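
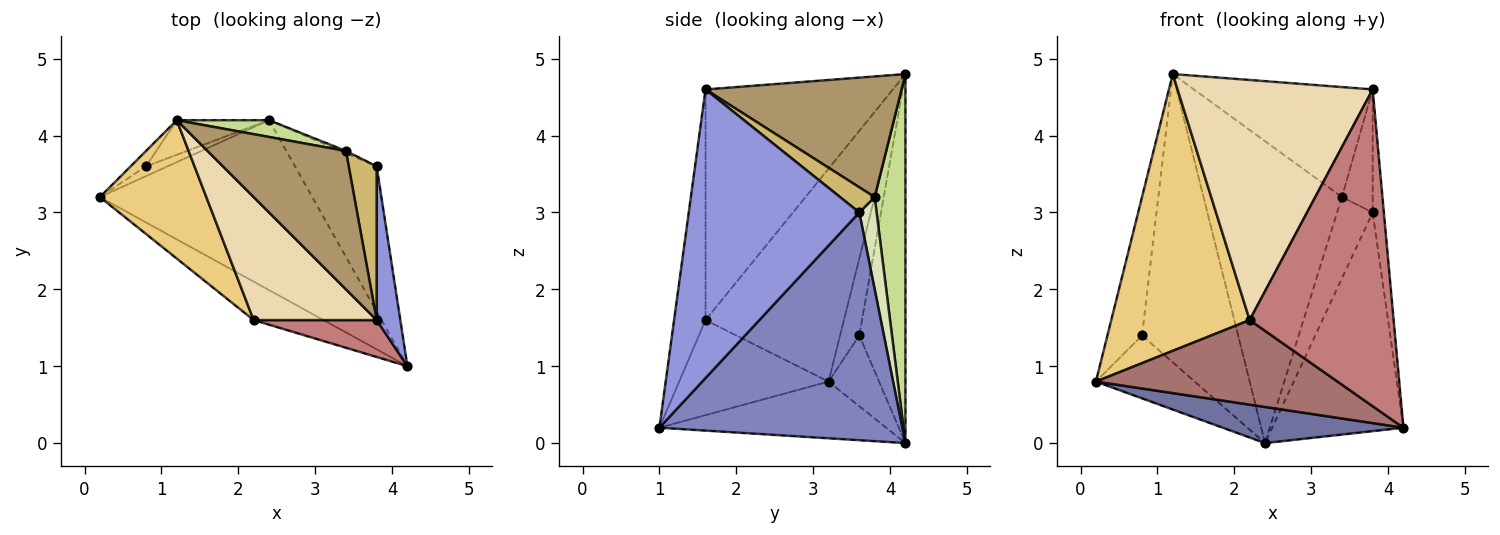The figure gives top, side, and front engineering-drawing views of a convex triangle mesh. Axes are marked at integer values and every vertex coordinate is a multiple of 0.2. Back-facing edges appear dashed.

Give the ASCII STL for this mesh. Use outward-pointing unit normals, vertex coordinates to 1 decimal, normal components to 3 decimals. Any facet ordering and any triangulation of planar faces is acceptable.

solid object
 facet normal -0.253 -0.201 -0.946
  outer loop
   vertex 2.4 4.2 0.0
   vertex 4.2 1.0 0.2
   vertex 0.2 3.2 0.8
  endloop
 endfacet
 facet normal 0.839 0.453 -0.301
  outer loop
   vertex 3.8 3.6 3.0
   vertex 4.2 1.0 0.2
   vertex 2.4 4.2 0.0
  endloop
 endfacet
 facet normal 0.995 0.065 0.082
  outer loop
   vertex 3.8 1.6 4.6
   vertex 4.2 1.0 0.2
   vertex 3.8 3.6 3.0
  endloop
 endfacet
 facet normal -0.451 0.882 -0.137
  outer loop
   vertex 0.8 3.6 1.4
   vertex 2.4 4.2 0.0
   vertex 0.2 3.2 0.8
  endloop
 endfacet
 facet normal -0.483 0.870 -0.097
  outer loop
   vertex 0.8 3.6 1.4
   vertex 0.2 3.2 0.8
   vertex 1.2 4.2 4.8
  endloop
 endfacet
 facet normal -0.430 0.896 -0.108
  outer loop
   vertex 0.8 3.6 1.4
   vertex 1.2 4.2 4.8
   vertex 2.4 4.2 0.0
  endloop
 endfacet
 facet normal 0.217 0.975 0.054
  outer loop
   vertex 3.4 3.8 3.2
   vertex 2.4 4.2 0.0
   vertex 1.2 4.2 4.8
  endloop
 endfacet
 facet normal 0.437 0.899 -0.024
  outer loop
   vertex 3.4 3.8 3.2
   vertex 3.8 3.6 3.0
   vertex 2.4 4.2 0.0
  endloop
 endfacet
 facet normal 0.564 0.514 0.647
  outer loop
   vertex 3.4 3.8 3.2
   vertex 1.2 4.2 4.8
   vertex 3.8 1.6 4.6
  endloop
 endfacet
 facet normal 0.575 0.511 0.639
  outer loop
   vertex 3.4 3.8 3.2
   vertex 3.8 1.6 4.6
   vertex 3.8 3.6 3.0
  endloop
 endfacet
 facet normal -0.667 -0.667 0.333
  outer loop
   vertex 2.2 1.6 1.6
   vertex 1.2 4.2 4.8
   vertex 0.2 3.2 0.8
  endloop
 endfacet
 facet normal -0.650 -0.676 0.347
  outer loop
   vertex 2.2 1.6 1.6
   vertex 3.8 1.6 4.6
   vertex 1.2 4.2 4.8
  endloop
 endfacet
 facet normal -0.490 -0.793 -0.361
  outer loop
   vertex 2.2 1.6 1.6
   vertex 0.2 3.2 0.8
   vertex 4.2 1.0 0.2
  endloop
 endfacet
 facet normal -0.212 -0.971 0.113
  outer loop
   vertex 2.2 1.6 1.6
   vertex 4.2 1.0 0.2
   vertex 3.8 1.6 4.6
  endloop
 endfacet
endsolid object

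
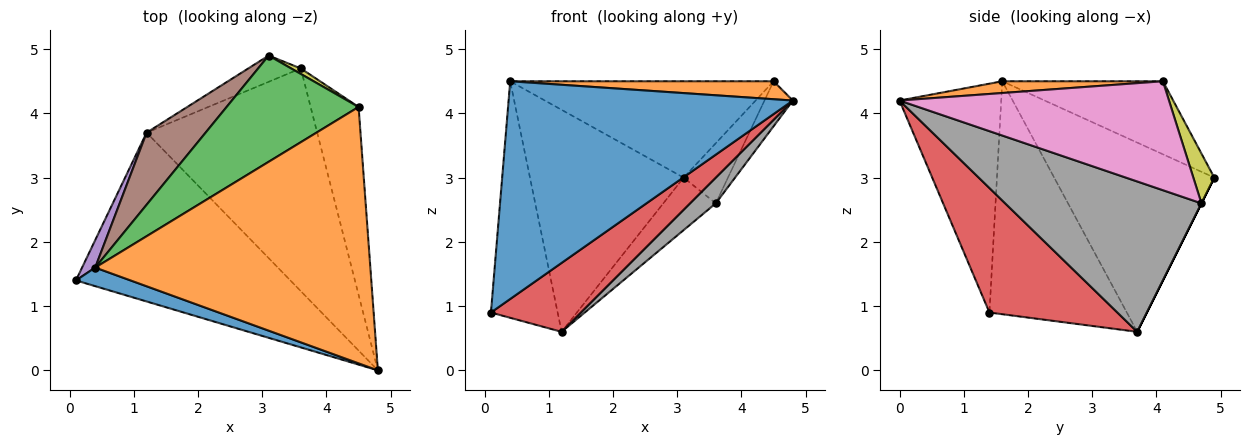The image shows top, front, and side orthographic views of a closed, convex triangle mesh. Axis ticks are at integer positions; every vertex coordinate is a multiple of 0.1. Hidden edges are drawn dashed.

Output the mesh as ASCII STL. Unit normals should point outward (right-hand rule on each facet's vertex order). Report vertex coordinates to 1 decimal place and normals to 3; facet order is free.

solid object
 facet normal -0.336 -0.939 0.080
  outer loop
   vertex 0.4 1.6 4.5
   vertex 0.1 1.4 0.9
   vertex 4.8 0.0 4.2
  endloop
 endfacet
 facet normal 0.043 -0.070 0.997
  outer loop
   vertex 4.5 4.1 4.5
   vertex 0.4 1.6 4.5
   vertex 4.8 0.0 4.2
  endloop
 endfacet
 facet normal -0.379 0.622 0.685
  outer loop
   vertex 4.5 4.1 4.5
   vertex 3.1 4.9 3.0
   vertex 0.4 1.6 4.5
  endloop
 endfacet
 facet normal 0.473 -0.333 -0.816
  outer loop
   vertex 1.2 3.7 0.6
   vertex 4.8 0.0 4.2
   vertex 0.1 1.4 0.9
  endloop
 endfacet
 facet normal -0.898 0.436 0.051
  outer loop
   vertex 1.2 3.7 0.6
   vertex 0.1 1.4 0.9
   vertex 0.4 1.6 4.5
  endloop
 endfacet
 facet normal -0.704 0.676 0.219
  outer loop
   vertex 1.2 3.7 0.6
   vertex 0.4 1.6 4.5
   vertex 3.1 4.9 3.0
  endloop
 endfacet
 facet normal 0.911 0.096 -0.401
  outer loop
   vertex 3.6 4.7 2.6
   vertex 4.5 4.1 4.5
   vertex 4.8 0.0 4.2
  endloop
 endfacet
 facet normal 0.659 -0.086 -0.747
  outer loop
   vertex 3.6 4.7 2.6
   vertex 4.8 0.0 4.2
   vertex 1.2 3.7 0.6
  endloop
 endfacet
 facet normal 0.426 0.901 0.083
  outer loop
   vertex 3.6 4.7 2.6
   vertex 3.1 4.9 3.0
   vertex 4.5 4.1 4.5
  endloop
 endfacet
 facet normal 0.000 0.894 -0.447
  outer loop
   vertex 3.6 4.7 2.6
   vertex 1.2 3.7 0.6
   vertex 3.1 4.9 3.0
  endloop
 endfacet
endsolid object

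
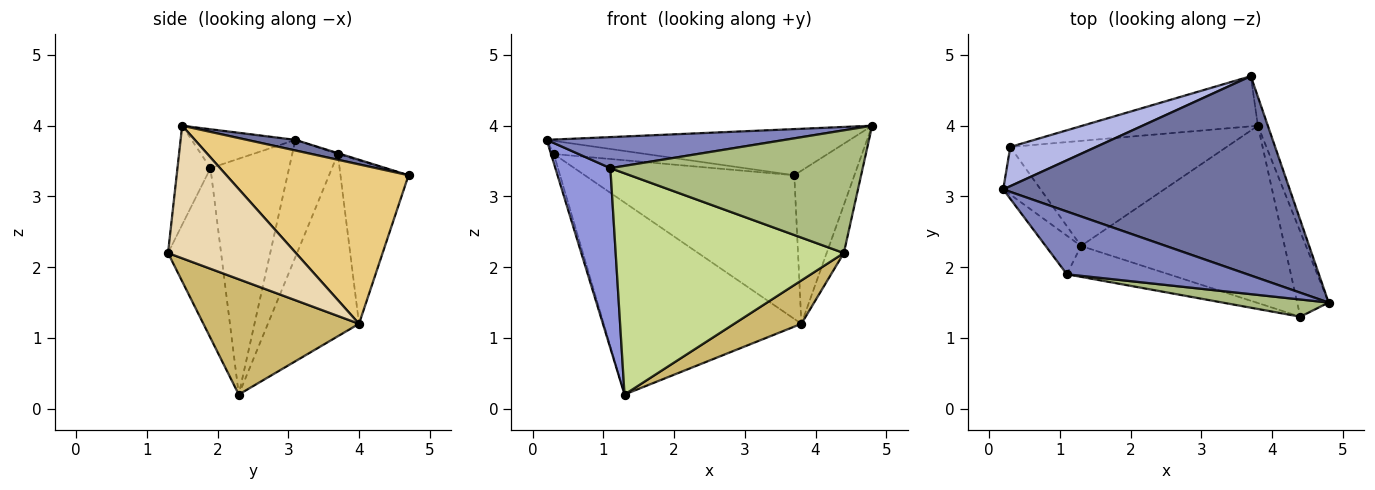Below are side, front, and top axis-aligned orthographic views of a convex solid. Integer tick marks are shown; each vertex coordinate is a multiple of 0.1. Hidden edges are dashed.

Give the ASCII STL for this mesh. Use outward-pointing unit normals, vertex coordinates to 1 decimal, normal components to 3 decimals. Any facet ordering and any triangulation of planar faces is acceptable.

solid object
 facet normal 0.036 0.225 0.974
  outer loop
   vertex 3.7 4.7 3.3
   vertex 0.2 3.1 3.8
   vertex 4.8 1.5 4.0
  endloop
 endfacet
 facet normal -0.190 -0.436 0.880
  outer loop
   vertex 1.1 1.9 3.4
   vertex 4.8 1.5 4.0
   vertex 0.2 3.1 3.8
  endloop
 endfacet
 facet normal -0.813 -0.569 -0.122
  outer loop
   vertex 1.1 1.9 3.4
   vertex 0.2 3.1 3.8
   vertex 1.3 2.3 0.2
  endloop
 endfacet
 facet normal -0.010 0.318 0.948
  outer loop
   vertex 0.3 3.7 3.6
   vertex 0.2 3.1 3.8
   vertex 3.7 4.7 3.3
  endloop
 endfacet
 facet normal -0.951 0.057 -0.303
  outer loop
   vertex 0.3 3.7 3.6
   vertex 1.3 2.3 0.2
   vertex 0.2 3.1 3.8
  endloop
 endfacet
 facet normal -0.128 -0.982 0.138
  outer loop
   vertex 4.4 1.3 2.2
   vertex 4.8 1.5 4.0
   vertex 1.1 1.9 3.4
  endloop
 endfacet
 facet normal -0.224 -0.965 -0.135
  outer loop
   vertex 4.4 1.3 2.2
   vertex 1.1 1.9 3.4
   vertex 1.3 2.3 0.2
  endloop
 endfacet
 facet normal -0.293 0.903 -0.315
  outer loop
   vertex 3.8 4.0 1.2
   vertex 0.3 3.7 3.6
   vertex 3.7 4.7 3.3
  endloop
 endfacet
 facet normal -0.375 0.813 -0.445
  outer loop
   vertex 3.8 4.0 1.2
   vertex 1.3 2.3 0.2
   vertex 0.3 3.7 3.6
  endloop
 endfacet
 facet normal 0.482 -0.208 -0.851
  outer loop
   vertex 3.8 4.0 1.2
   vertex 4.4 1.3 2.2
   vertex 1.3 2.3 0.2
  endloop
 endfacet
 facet normal 0.948 0.313 -0.059
  outer loop
   vertex 3.8 4.0 1.2
   vertex 3.7 4.7 3.3
   vertex 4.8 1.5 4.0
  endloop
 endfacet
 facet normal 0.965 0.130 -0.229
  outer loop
   vertex 3.8 4.0 1.2
   vertex 4.8 1.5 4.0
   vertex 4.4 1.3 2.2
  endloop
 endfacet
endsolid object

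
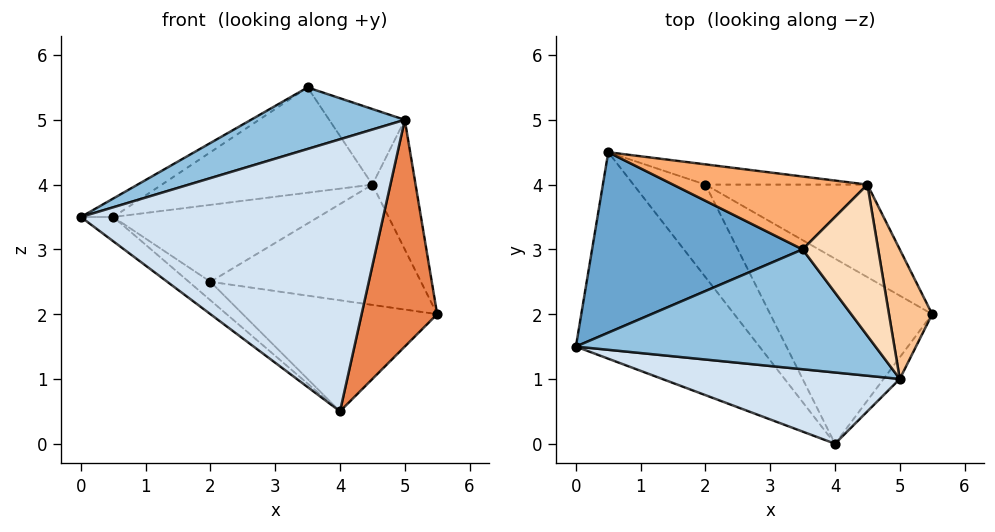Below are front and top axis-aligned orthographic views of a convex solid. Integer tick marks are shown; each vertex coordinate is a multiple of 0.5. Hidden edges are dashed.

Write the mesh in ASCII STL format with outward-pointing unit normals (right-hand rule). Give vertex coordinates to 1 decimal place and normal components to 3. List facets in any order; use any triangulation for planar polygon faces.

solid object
 facet normal -0.522 0.087 0.848
  outer loop
   vertex 3.5 3.0 5.5
   vertex 0.5 4.5 3.5
   vertex 0.0 1.5 3.5
  endloop
 endfacet
 facet normal -0.298 -0.436 0.849
  outer loop
   vertex 5.0 1.0 5.0
   vertex 3.5 3.0 5.5
   vertex 0.0 1.5 3.5
  endloop
 endfacet
 facet normal -0.574 0.096 -0.813
  outer loop
   vertex 4.0 0.0 0.5
   vertex 0.0 1.5 3.5
   vertex 0.5 4.5 3.5
  endloop
 endfacet
 facet normal -0.170 -0.953 0.250
  outer loop
   vertex 4.0 0.0 0.5
   vertex 5.0 1.0 5.0
   vertex 0.0 1.5 3.5
  endloop
 endfacet
 facet normal 0.818 -0.573 -0.055
  outer loop
   vertex 4.0 0.0 0.5
   vertex 5.5 2.0 2.0
   vertex 5.0 1.0 5.0
  endloop
 endfacet
 facet normal 0.032 0.822 0.569
  outer loop
   vertex 4.5 4.0 4.0
   vertex 0.5 4.5 3.5
   vertex 3.5 3.0 5.5
  endloop
 endfacet
 facet normal 0.943 0.236 0.236
  outer loop
   vertex 4.5 4.0 4.0
   vertex 5.0 1.0 5.0
   vertex 5.5 2.0 2.0
  endloop
 endfacet
 facet normal 0.667 0.333 0.667
  outer loop
   vertex 4.5 4.0 4.0
   vertex 3.5 3.0 5.5
   vertex 5.0 1.0 5.0
  endloop
 endfacet
 facet normal 0.169 0.507 -0.845
  outer loop
   vertex 2.0 4.0 2.5
   vertex 5.5 2.0 2.0
   vertex 4.0 0.0 0.5
  endloop
 endfacet
 facet normal -0.507 0.169 -0.845
  outer loop
   vertex 2.0 4.0 2.5
   vertex 4.0 0.0 0.5
   vertex 0.5 4.5 3.5
  endloop
 endfacet
 facet normal 0.344 0.744 -0.573
  outer loop
   vertex 2.0 4.0 2.5
   vertex 4.5 4.0 4.0
   vertex 5.5 2.0 2.0
  endloop
 endfacet
 facet normal 0.151 0.956 -0.252
  outer loop
   vertex 2.0 4.0 2.5
   vertex 0.5 4.5 3.5
   vertex 4.5 4.0 4.0
  endloop
 endfacet
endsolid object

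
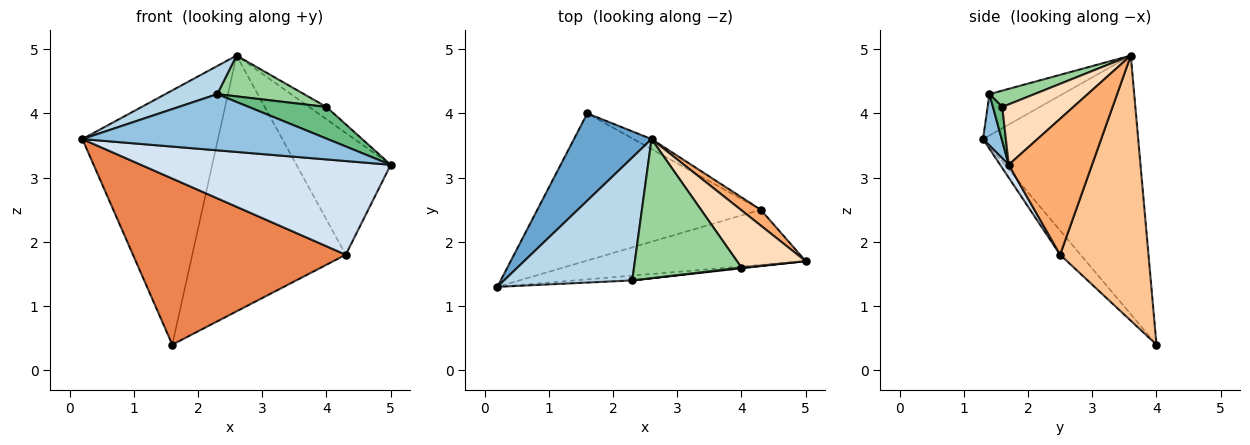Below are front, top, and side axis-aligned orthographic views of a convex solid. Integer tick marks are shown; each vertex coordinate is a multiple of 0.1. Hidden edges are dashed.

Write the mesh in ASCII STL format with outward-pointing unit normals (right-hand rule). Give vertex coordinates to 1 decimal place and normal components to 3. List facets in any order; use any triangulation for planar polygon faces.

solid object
 facet normal -0.734 0.642 0.220
  outer loop
   vertex 2.6 3.6 4.9
   vertex 1.6 4.0 0.4
   vertex 0.2 1.3 3.6
  endloop
 endfacet
 facet normal 0.076 -0.993 -0.085
  outer loop
   vertex 2.3 1.4 4.3
   vertex 0.2 1.3 3.6
   vertex 5.0 1.7 3.2
  endloop
 endfacet
 facet normal -0.300 -0.213 0.930
  outer loop
   vertex 2.3 1.4 4.3
   vertex 2.6 3.6 4.9
   vertex 0.2 1.3 3.6
  endloop
 endfacet
 facet normal 0.030 -0.861 -0.507
  outer loop
   vertex 4.3 2.5 1.8
   vertex 5.0 1.7 3.2
   vertex 0.2 1.3 3.6
  endloop
 endfacet
 facet normal -0.072 -0.747 -0.661
  outer loop
   vertex 4.3 2.5 1.8
   vertex 0.2 1.3 3.6
   vertex 1.6 4.0 0.4
  endloop
 endfacet
 facet normal 0.659 0.746 0.097
  outer loop
   vertex 4.3 2.5 1.8
   vertex 2.6 3.6 4.9
   vertex 5.0 1.7 3.2
  endloop
 endfacet
 facet normal 0.499 0.866 -0.034
  outer loop
   vertex 4.3 2.5 1.8
   vertex 1.6 4.0 0.4
   vertex 2.6 3.6 4.9
  endloop
 endfacet
 facet normal 0.652 0.159 0.742
  outer loop
   vertex 4.0 1.6 4.1
   vertex 5.0 1.7 3.2
   vertex 2.6 3.6 4.9
  endloop
 endfacet
 facet normal 0.119 -0.993 0.022
  outer loop
   vertex 4.0 1.6 4.1
   vertex 2.3 1.4 4.3
   vertex 5.0 1.7 3.2
  endloop
 endfacet
 facet normal 0.144 -0.279 0.949
  outer loop
   vertex 4.0 1.6 4.1
   vertex 2.6 3.6 4.9
   vertex 2.3 1.4 4.3
  endloop
 endfacet
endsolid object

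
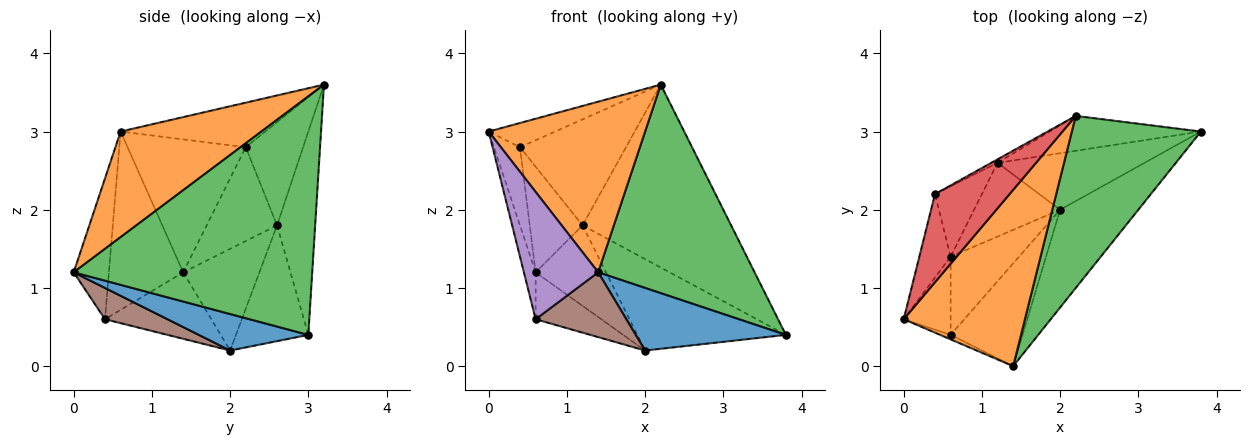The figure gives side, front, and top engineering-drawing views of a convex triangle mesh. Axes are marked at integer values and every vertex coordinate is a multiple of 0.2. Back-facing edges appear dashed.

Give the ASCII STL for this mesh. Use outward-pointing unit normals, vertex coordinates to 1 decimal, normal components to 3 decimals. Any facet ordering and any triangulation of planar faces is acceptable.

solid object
 facet normal 0.366 -0.502 -0.784
  outer loop
   vertex 2.0 2.0 0.2
   vertex 3.8 3.0 0.4
   vertex 1.4 0.0 1.2
  endloop
 endfacet
 facet normal 0.531 -0.589 0.609
  outer loop
   vertex 2.2 3.2 3.6
   vertex 0.0 0.6 3.0
   vertex 1.4 0.0 1.2
  endloop
 endfacet
 facet normal 0.762 -0.500 0.412
  outer loop
   vertex 2.2 3.2 3.6
   vertex 1.4 0.0 1.2
   vertex 3.8 3.0 0.4
  endloop
 endfacet
 facet normal -0.499 0.229 0.836
  outer loop
   vertex 2.2 3.2 3.6
   vertex 0.4 2.2 2.8
   vertex 0.0 0.6 3.0
  endloop
 endfacet
 facet normal -0.428 -0.903 -0.032
  outer loop
   vertex 0.6 0.4 0.6
   vertex 1.4 0.0 1.2
   vertex 0.0 0.6 3.0
  endloop
 endfacet
 facet normal 0.345 -0.501 -0.794
  outer loop
   vertex 0.6 0.4 0.6
   vertex 2.0 2.0 0.2
   vertex 1.4 0.0 1.2
  endloop
 endfacet
 facet normal -0.383 0.786 -0.486
  outer loop
   vertex 1.2 2.6 1.8
   vertex 3.8 3.0 0.4
   vertex 2.0 2.0 0.2
  endloop
 endfacet
 facet normal -0.244 0.952 -0.182
  outer loop
   vertex 1.2 2.6 1.8
   vertex 2.2 3.2 3.6
   vertex 3.8 3.0 0.4
  endloop
 endfacet
 facet normal -0.476 0.879 -0.029
  outer loop
   vertex 1.2 2.6 1.8
   vertex 0.4 2.2 2.8
   vertex 2.2 3.2 3.6
  endloop
 endfacet
 facet normal -0.743 0.557 -0.371
  outer loop
   vertex 0.6 1.4 1.2
   vertex 0.4 2.2 2.8
   vertex 1.2 2.6 1.8
  endloop
 endfacet
 facet normal -0.952 0.210 -0.224
  outer loop
   vertex 0.6 1.4 1.2
   vertex 0.0 0.6 3.0
   vertex 0.4 2.2 2.8
  endloop
 endfacet
 facet normal -0.956 0.151 -0.252
  outer loop
   vertex 0.6 1.4 1.2
   vertex 0.6 0.4 0.6
   vertex 0.0 0.6 3.0
  endloop
 endfacet
 facet normal -0.640 0.395 -0.659
  outer loop
   vertex 0.6 1.4 1.2
   vertex 2.0 2.0 0.2
   vertex 0.6 0.4 0.6
  endloop
 endfacet
 facet normal -0.624 0.576 -0.528
  outer loop
   vertex 0.6 1.4 1.2
   vertex 1.2 2.6 1.8
   vertex 2.0 2.0 0.2
  endloop
 endfacet
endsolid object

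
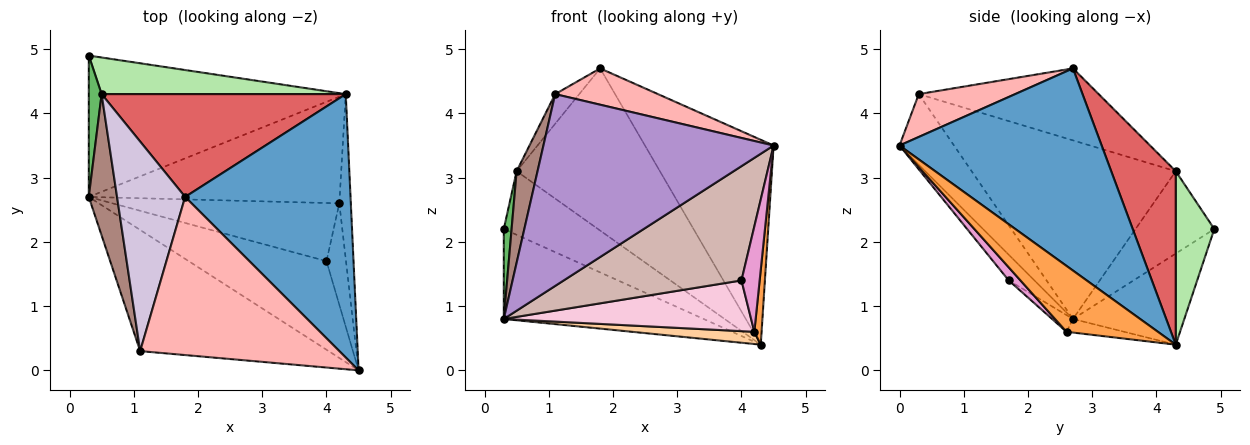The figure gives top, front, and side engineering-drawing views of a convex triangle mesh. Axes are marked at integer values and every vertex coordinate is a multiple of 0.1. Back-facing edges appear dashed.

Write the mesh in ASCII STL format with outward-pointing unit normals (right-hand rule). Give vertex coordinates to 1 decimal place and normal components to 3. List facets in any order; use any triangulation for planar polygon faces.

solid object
 facet normal 0.694 0.442 0.568
  outer loop
   vertex 1.8 2.7 4.7
   vertex 4.5 0.0 3.5
   vertex 4.3 4.3 0.4
  endloop
 endfacet
 facet normal -0.287 0.514 -0.808
  outer loop
   vertex 0.3 2.7 0.8
   vertex 0.3 4.9 2.2
   vertex 4.3 4.3 0.4
  endloop
 endfacet
 facet normal 0.982 -0.078 -0.171
  outer loop
   vertex 4.2 2.6 0.6
   vertex 4.3 4.3 0.4
   vertex 4.5 0.0 3.5
  endloop
 endfacet
 facet normal -0.054 -0.114 -0.992
  outer loop
   vertex 4.2 2.6 0.6
   vertex 0.3 2.7 0.8
   vertex 4.3 4.3 0.4
  endloop
 endfacet
 facet normal -0.983 -0.098 0.153
  outer loop
   vertex 0.5 4.3 3.1
   vertex 0.3 4.9 2.2
   vertex 0.3 2.7 0.8
  endloop
 endfacet
 facet normal 0.334 0.817 0.470
  outer loop
   vertex 0.5 4.3 3.1
   vertex 4.3 4.3 0.4
   vertex 0.3 4.9 2.2
  endloop
 endfacet
 facet normal 0.356 0.789 0.500
  outer loop
   vertex 0.5 4.3 3.1
   vertex 1.8 2.7 4.7
   vertex 4.3 4.3 0.4
  endloop
 endfacet
 facet normal 0.205 -0.219 0.954
  outer loop
   vertex 1.1 0.3 4.3
   vertex 4.5 0.0 3.5
   vertex 1.8 2.7 4.7
  endloop
 endfacet
 facet normal -0.196 -0.829 -0.524
  outer loop
   vertex 1.1 0.3 4.3
   vertex 0.3 2.7 0.8
   vertex 4.5 0.0 3.5
  endloop
 endfacet
 facet normal -0.723 0.097 0.684
  outer loop
   vertex 1.1 0.3 4.3
   vertex 1.8 2.7 4.7
   vertex 0.5 4.3 3.1
  endloop
 endfacet
 facet normal -0.983 -0.101 0.156
  outer loop
   vertex 1.1 0.3 4.3
   vertex 0.5 4.3 3.1
   vertex 0.3 2.7 0.8
  endloop
 endfacet
 facet normal -0.114 -0.785 -0.609
  outer loop
   vertex 4.0 1.7 1.4
   vertex 4.5 0.0 3.5
   vertex 0.3 2.7 0.8
  endloop
 endfacet
 facet normal 0.422 -0.653 -0.629
  outer loop
   vertex 4.0 1.7 1.4
   vertex 4.2 2.6 0.6
   vertex 4.5 0.0 3.5
  endloop
 endfacet
 facet normal -0.055 -0.656 -0.752
  outer loop
   vertex 4.0 1.7 1.4
   vertex 0.3 2.7 0.8
   vertex 4.2 2.6 0.6
  endloop
 endfacet
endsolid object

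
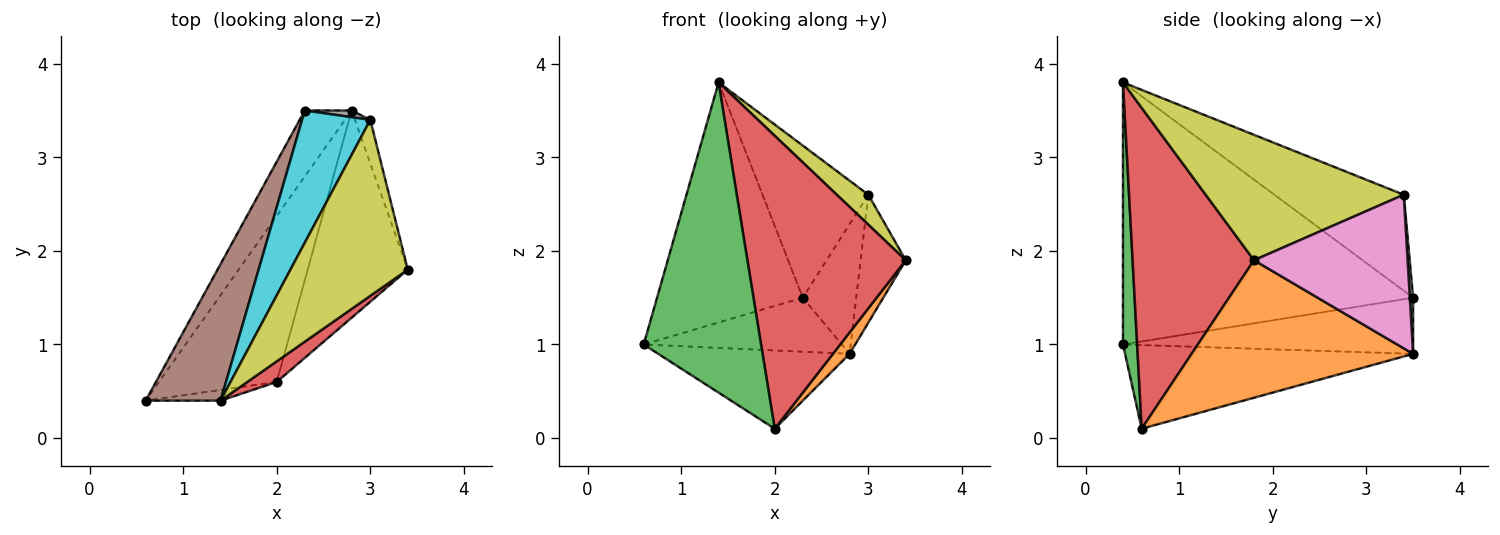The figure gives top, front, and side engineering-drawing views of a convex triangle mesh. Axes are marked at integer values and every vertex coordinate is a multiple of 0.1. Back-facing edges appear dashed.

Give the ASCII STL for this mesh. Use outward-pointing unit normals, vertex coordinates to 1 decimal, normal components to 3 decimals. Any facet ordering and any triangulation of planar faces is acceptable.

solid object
 facet normal -0.540 0.359 -0.761
  outer loop
   vertex 2.0 0.6 0.1
   vertex 0.6 0.4 1.0
   vertex 2.8 3.5 0.9
  endloop
 endfacet
 facet normal 0.807 -0.061 -0.587
  outer loop
   vertex 2.0 0.6 0.1
   vertex 2.8 3.5 0.9
   vertex 3.4 1.8 1.9
  endloop
 endfacet
 facet normal 0.120 -0.992 -0.034
  outer loop
   vertex 2.0 0.6 0.1
   vertex 1.4 0.4 3.8
   vertex 0.6 0.4 1.0
  endloop
 endfacet
 facet normal 0.608 -0.792 0.056
  outer loop
   vertex 2.0 0.6 0.1
   vertex 3.4 1.8 1.9
   vertex 1.4 0.4 3.8
  endloop
 endfacet
 facet normal -0.680 0.465 -0.567
  outer loop
   vertex 2.3 3.5 1.5
   vertex 2.8 3.5 0.9
   vertex 0.6 0.4 1.0
  endloop
 endfacet
 facet normal -0.866 0.435 0.247
  outer loop
   vertex 2.3 3.5 1.5
   vertex 0.6 0.4 1.0
   vertex 1.4 0.4 3.8
  endloop
 endfacet
 facet normal 0.955 0.281 -0.096
  outer loop
   vertex 3.0 3.4 2.6
   vertex 3.4 1.8 1.9
   vertex 2.8 3.5 0.9
  endloop
 endfacet
 facet normal 0.062 0.997 0.051
  outer loop
   vertex 3.0 3.4 2.6
   vertex 2.8 3.5 0.9
   vertex 2.3 3.5 1.5
  endloop
 endfacet
 facet normal 0.725 -0.115 0.679
  outer loop
   vertex 3.0 3.4 2.6
   vertex 1.4 0.4 3.8
   vertex 3.4 1.8 1.9
  endloop
 endfacet
 facet normal -0.678 0.555 0.482
  outer loop
   vertex 3.0 3.4 2.6
   vertex 2.3 3.5 1.5
   vertex 1.4 0.4 3.8
  endloop
 endfacet
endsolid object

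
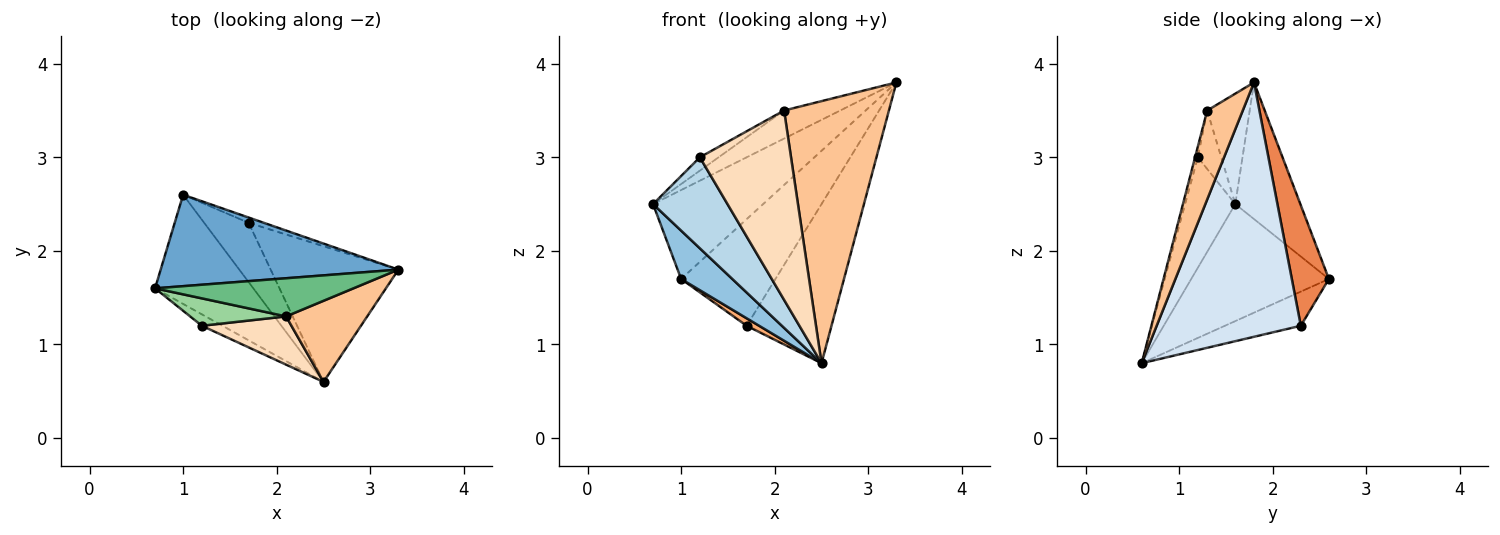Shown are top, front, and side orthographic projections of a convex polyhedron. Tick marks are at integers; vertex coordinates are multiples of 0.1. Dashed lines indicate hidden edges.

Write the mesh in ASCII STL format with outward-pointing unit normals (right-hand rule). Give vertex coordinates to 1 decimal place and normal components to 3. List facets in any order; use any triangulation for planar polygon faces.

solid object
 facet normal -0.381 0.645 0.663
  outer loop
   vertex 1.0 2.6 1.7
   vertex 0.7 1.6 2.5
   vertex 3.3 1.8 3.8
  endloop
 endfacet
 facet normal -0.736 -0.274 -0.619
  outer loop
   vertex 1.0 2.6 1.7
   vertex 2.5 0.6 0.8
   vertex 0.7 1.6 2.5
  endloop
 endfacet
 facet normal -0.556 -0.825 -0.104
  outer loop
   vertex 1.2 1.2 3.0
   vertex 0.7 1.6 2.5
   vertex 2.5 0.6 0.8
  endloop
 endfacet
 facet normal 0.791 0.466 -0.397
  outer loop
   vertex 1.7 2.3 1.2
   vertex 3.3 1.8 3.8
   vertex 2.5 0.6 0.8
  endloop
 endfacet
 facet normal 0.365 0.930 -0.046
  outer loop
   vertex 1.7 2.3 1.2
   vertex 1.0 2.6 1.7
   vertex 3.3 1.8 3.8
  endloop
 endfacet
 facet normal -0.606 -0.100 -0.789
  outer loop
   vertex 1.7 2.3 1.2
   vertex 2.5 0.6 0.8
   vertex 1.0 2.6 1.7
  endloop
 endfacet
 facet normal 0.308 -0.909 0.281
  outer loop
   vertex 2.1 1.3 3.5
   vertex 2.5 0.6 0.8
   vertex 3.3 1.8 3.8
  endloop
 endfacet
 facet normal -0.029 -0.969 0.247
  outer loop
   vertex 2.1 1.3 3.5
   vertex 1.2 1.2 3.0
   vertex 2.5 0.6 0.8
  endloop
 endfacet
 facet normal -0.409 0.541 0.735
  outer loop
   vertex 2.1 1.3 3.5
   vertex 3.3 1.8 3.8
   vertex 0.7 1.6 2.5
  endloop
 endfacet
 facet normal -0.481 0.384 0.788
  outer loop
   vertex 2.1 1.3 3.5
   vertex 0.7 1.6 2.5
   vertex 1.2 1.2 3.0
  endloop
 endfacet
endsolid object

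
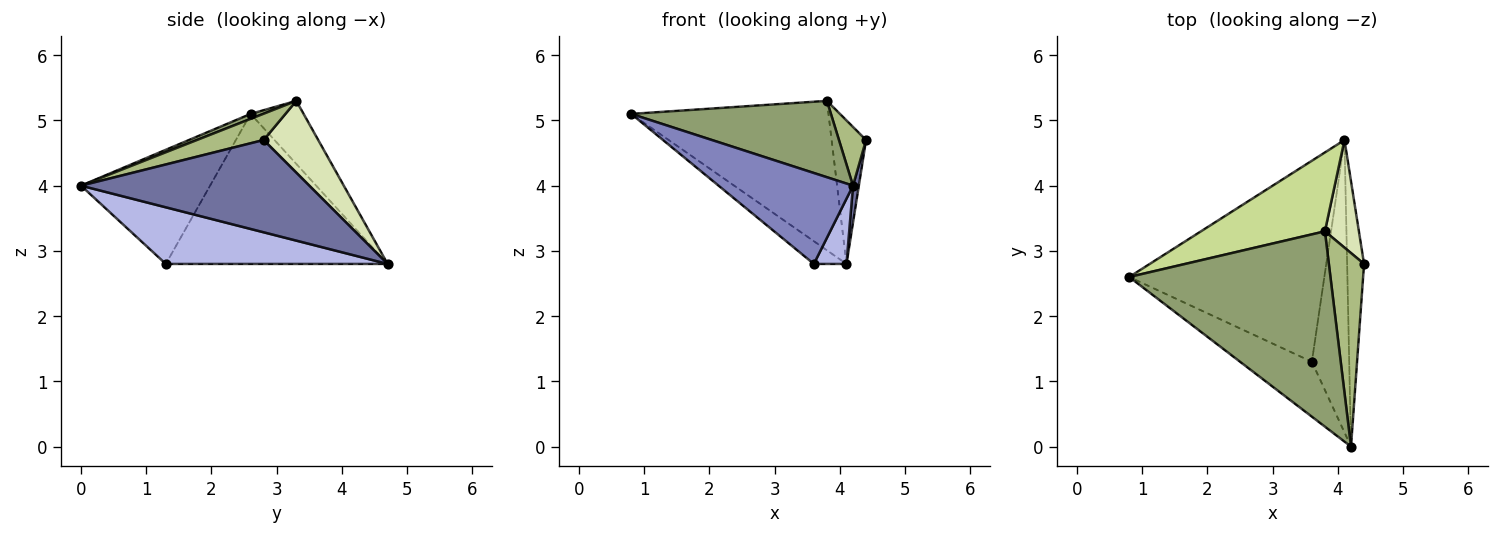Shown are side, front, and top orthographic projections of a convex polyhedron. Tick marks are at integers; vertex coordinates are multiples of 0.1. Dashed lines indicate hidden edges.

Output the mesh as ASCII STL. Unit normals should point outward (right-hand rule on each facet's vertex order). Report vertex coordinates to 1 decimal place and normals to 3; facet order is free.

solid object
 facet normal 0.983 -0.025 -0.180
  outer loop
   vertex 4.1 4.7 2.8
   vertex 4.4 2.8 4.7
   vertex 4.2 0.0 4.0
  endloop
 endfacet
 facet normal -0.635 -0.661 -0.399
  outer loop
   vertex 3.6 1.3 2.8
   vertex 4.2 0.0 4.0
   vertex 0.8 2.6 5.1
  endloop
 endfacet
 facet normal -0.607 0.089 -0.790
  outer loop
   vertex 3.6 1.3 2.8
   vertex 0.8 2.6 5.1
   vertex 4.1 4.7 2.8
  endloop
 endfacet
 facet normal 0.829 -0.122 -0.546
  outer loop
   vertex 3.6 1.3 2.8
   vertex 4.1 4.7 2.8
   vertex 4.2 0.0 4.0
  endloop
 endfacet
 facet normal 0.023 -0.364 0.931
  outer loop
   vertex 3.8 3.3 5.3
   vertex 0.8 2.6 5.1
   vertex 4.2 0.0 4.0
  endloop
 endfacet
 facet normal 0.582 -0.236 0.778
  outer loop
   vertex 3.8 3.3 5.3
   vertex 4.2 0.0 4.0
   vertex 4.4 2.8 4.7
  endloop
 endfacet
 facet normal -0.231 0.860 0.454
  outer loop
   vertex 3.8 3.3 5.3
   vertex 4.1 4.7 2.8
   vertex 0.8 2.6 5.1
  endloop
 endfacet
 facet normal 0.785 0.496 0.372
  outer loop
   vertex 3.8 3.3 5.3
   vertex 4.4 2.8 4.7
   vertex 4.1 4.7 2.8
  endloop
 endfacet
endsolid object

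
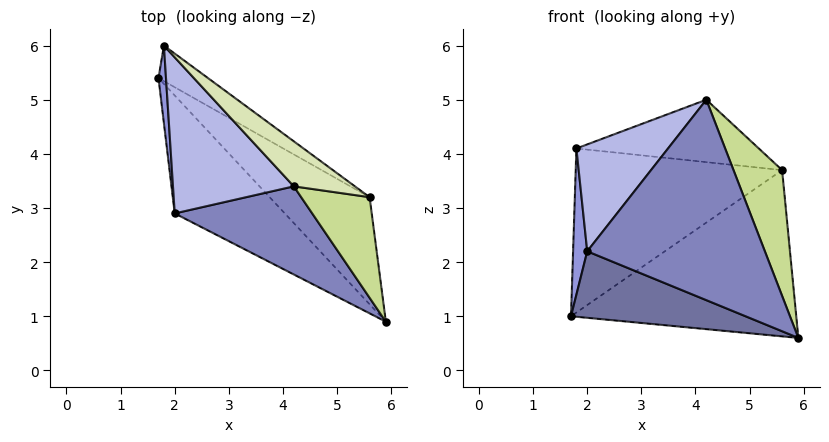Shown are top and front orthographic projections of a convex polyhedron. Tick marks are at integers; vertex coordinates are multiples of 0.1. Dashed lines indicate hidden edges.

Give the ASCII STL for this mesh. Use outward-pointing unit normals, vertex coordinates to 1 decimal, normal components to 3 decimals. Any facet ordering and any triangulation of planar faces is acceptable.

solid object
 facet normal -0.520 -0.419 -0.744
  outer loop
   vertex 2.0 2.9 2.2
   vertex 1.7 5.4 1.0
   vertex 5.9 0.9 0.6
  endloop
 endfacet
 facet normal -0.291 -0.876 0.385
  outer loop
   vertex 2.0 2.9 2.2
   vertex 5.9 0.9 0.6
   vertex 4.2 3.4 5.0
  endloop
 endfacet
 facet normal -0.994 -0.095 0.050
  outer loop
   vertex 2.0 2.9 2.2
   vertex 1.8 6.0 4.1
   vertex 1.7 5.4 1.0
  endloop
 endfacet
 facet normal -0.678 -0.416 0.607
  outer loop
   vertex 2.0 2.9 2.2
   vertex 4.2 3.4 5.0
   vertex 1.8 6.0 4.1
  endloop
 endfacet
 facet normal 0.647 0.641 -0.413
  outer loop
   vertex 5.6 3.2 3.7
   vertex 5.9 0.9 0.6
   vertex 1.7 5.4 1.0
  endloop
 endfacet
 facet normal 0.572 0.801 -0.174
  outer loop
   vertex 5.6 3.2 3.7
   vertex 1.7 5.4 1.0
   vertex 1.8 6.0 4.1
  endloop
 endfacet
 facet normal 0.424 -0.707 0.566
  outer loop
   vertex 5.6 3.2 3.7
   vertex 4.2 3.4 5.0
   vertex 5.9 0.9 0.6
  endloop
 endfacet
 facet normal 0.550 0.677 0.489
  outer loop
   vertex 5.6 3.2 3.7
   vertex 1.8 6.0 4.1
   vertex 4.2 3.4 5.0
  endloop
 endfacet
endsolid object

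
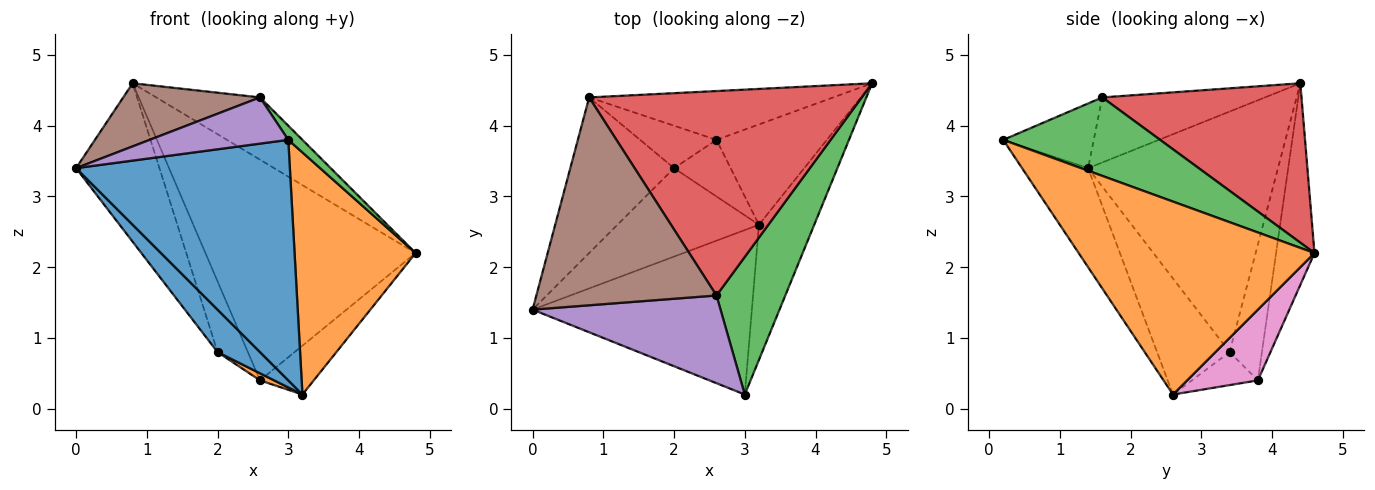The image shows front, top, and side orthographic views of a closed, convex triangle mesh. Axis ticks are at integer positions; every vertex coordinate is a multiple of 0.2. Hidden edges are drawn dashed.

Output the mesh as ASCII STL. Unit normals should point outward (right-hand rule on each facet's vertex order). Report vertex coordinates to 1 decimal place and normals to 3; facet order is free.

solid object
 facet normal -0.247 -0.800 -0.547
  outer loop
   vertex 3.2 2.6 0.2
   vertex 3.0 0.2 3.8
   vertex 0.0 1.4 3.4
  endloop
 endfacet
 facet normal 0.862 -0.443 -0.247
  outer loop
   vertex 3.2 2.6 0.2
   vertex 4.8 4.6 2.2
   vertex 3.0 0.2 3.8
  endloop
 endfacet
 facet normal 0.750 -0.068 0.658
  outer loop
   vertex 2.6 1.6 4.4
   vertex 3.0 0.2 3.8
   vertex 4.8 4.6 2.2
  endloop
 endfacet
 facet normal 0.488 0.254 0.835
  outer loop
   vertex 2.6 1.6 4.4
   vertex 4.8 4.6 2.2
   vertex 0.8 4.4 4.6
  endloop
 endfacet
 facet normal -0.291 -0.446 0.846
  outer loop
   vertex 2.6 1.6 4.4
   vertex 0.0 1.4 3.4
   vertex 3.0 0.2 3.8
  endloop
 endfacet
 facet normal -0.327 -0.275 0.904
  outer loop
   vertex 2.6 1.6 4.4
   vertex 0.8 4.4 4.6
   vertex 0.0 1.4 3.4
  endloop
 endfacet
 facet normal 0.499 0.379 -0.779
  outer loop
   vertex 2.6 3.8 0.4
   vertex 4.8 4.6 2.2
   vertex 3.2 2.6 0.2
  endloop
 endfacet
 facet normal -0.176 0.961 -0.213
  outer loop
   vertex 2.6 3.8 0.4
   vertex 0.8 4.4 4.6
   vertex 4.8 4.6 2.2
  endloop
 endfacet
 facet normal -0.852 0.374 -0.367
  outer loop
   vertex 2.0 3.4 0.8
   vertex 0.0 1.4 3.4
   vertex 0.8 4.4 4.6
  endloop
 endfacet
 facet normal -0.675 0.633 -0.380
  outer loop
   vertex 2.0 3.4 0.8
   vertex 0.8 4.4 4.6
   vertex 2.6 3.8 0.4
  endloop
 endfacet
 facet normal -0.594 -0.348 -0.725
  outer loop
   vertex 2.0 3.4 0.8
   vertex 3.2 2.6 0.2
   vertex 0.0 1.4 3.4
  endloop
 endfacet
 facet normal -0.501 -0.107 -0.859
  outer loop
   vertex 2.0 3.4 0.8
   vertex 2.6 3.8 0.4
   vertex 3.2 2.6 0.2
  endloop
 endfacet
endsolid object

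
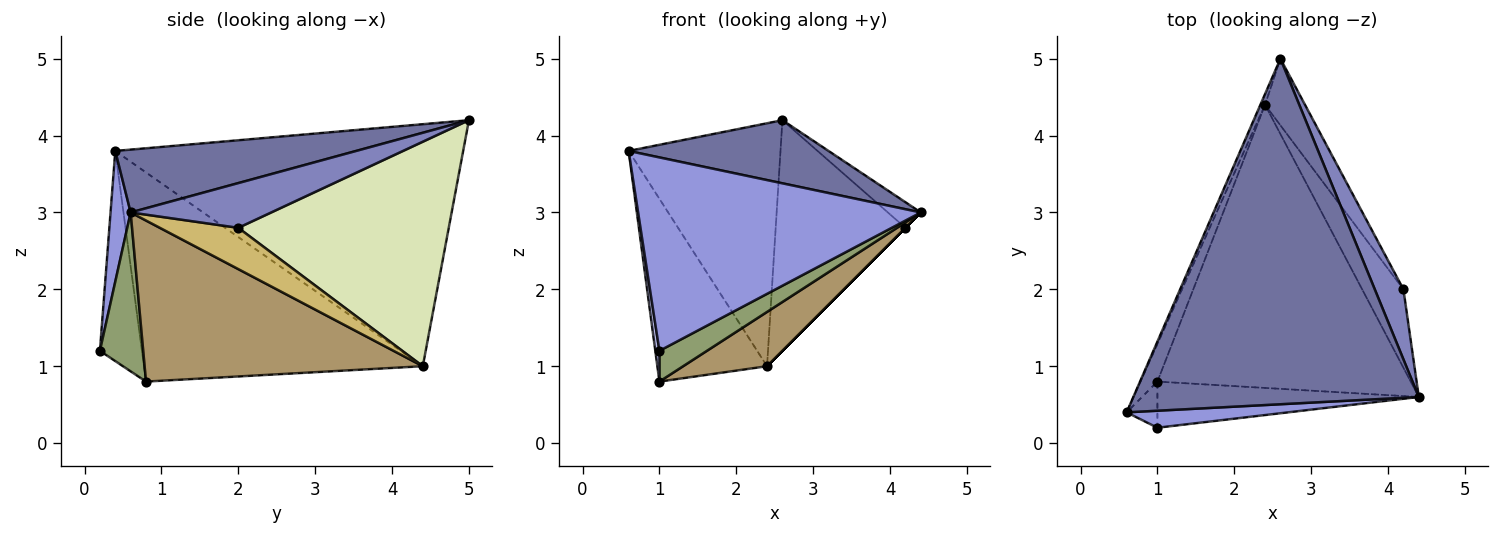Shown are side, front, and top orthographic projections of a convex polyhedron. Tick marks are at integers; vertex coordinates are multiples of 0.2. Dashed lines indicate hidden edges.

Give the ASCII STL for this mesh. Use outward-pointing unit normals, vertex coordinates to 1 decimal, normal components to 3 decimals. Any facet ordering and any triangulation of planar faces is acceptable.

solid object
 facet normal 0.212 -0.176 0.961
  outer loop
   vertex 2.6 5.0 4.2
   vertex 0.6 0.4 3.8
   vertex 4.4 0.6 3.0
  endloop
 endfacet
 facet normal 0.826 0.194 0.529
  outer loop
   vertex 4.2 2.0 2.8
   vertex 2.6 5.0 4.2
   vertex 4.4 0.6 3.0
  endloop
 endfacet
 facet normal 0.071 -0.994 0.087
  outer loop
   vertex 1.0 0.2 1.2
   vertex 4.4 0.6 3.0
   vertex 0.6 0.4 3.8
  endloop
 endfacet
 facet normal -0.985 -0.096 -0.144
  outer loop
   vertex 1.0 0.2 1.2
   vertex 0.6 0.4 3.8
   vertex 1.0 0.8 0.8
  endloop
 endfacet
 facet normal 0.451 -0.495 -0.742
  outer loop
   vertex 1.0 0.2 1.2
   vertex 1.0 0.8 0.8
   vertex 4.4 0.6 3.0
  endloop
 endfacet
 facet normal -0.916 0.400 -0.018
  outer loop
   vertex 2.4 4.4 1.0
   vertex 0.6 0.4 3.8
   vertex 2.6 5.0 4.2
  endloop
 endfacet
 facet normal -0.928 0.365 -0.075
  outer loop
   vertex 2.4 4.4 1.0
   vertex 1.0 0.8 0.8
   vertex 0.6 0.4 3.8
  endloop
 endfacet
 facet normal 0.842 0.519 -0.150
  outer loop
   vertex 2.4 4.4 1.0
   vertex 2.6 5.0 4.2
   vertex 4.2 2.0 2.8
  endloop
 endfacet
 facet normal 0.530 -0.160 -0.833
  outer loop
   vertex 2.4 4.4 1.0
   vertex 4.4 0.6 3.0
   vertex 1.0 0.8 0.8
  endloop
 endfacet
 facet normal 0.707 0.000 -0.707
  outer loop
   vertex 2.4 4.4 1.0
   vertex 4.2 2.0 2.8
   vertex 4.4 0.6 3.0
  endloop
 endfacet
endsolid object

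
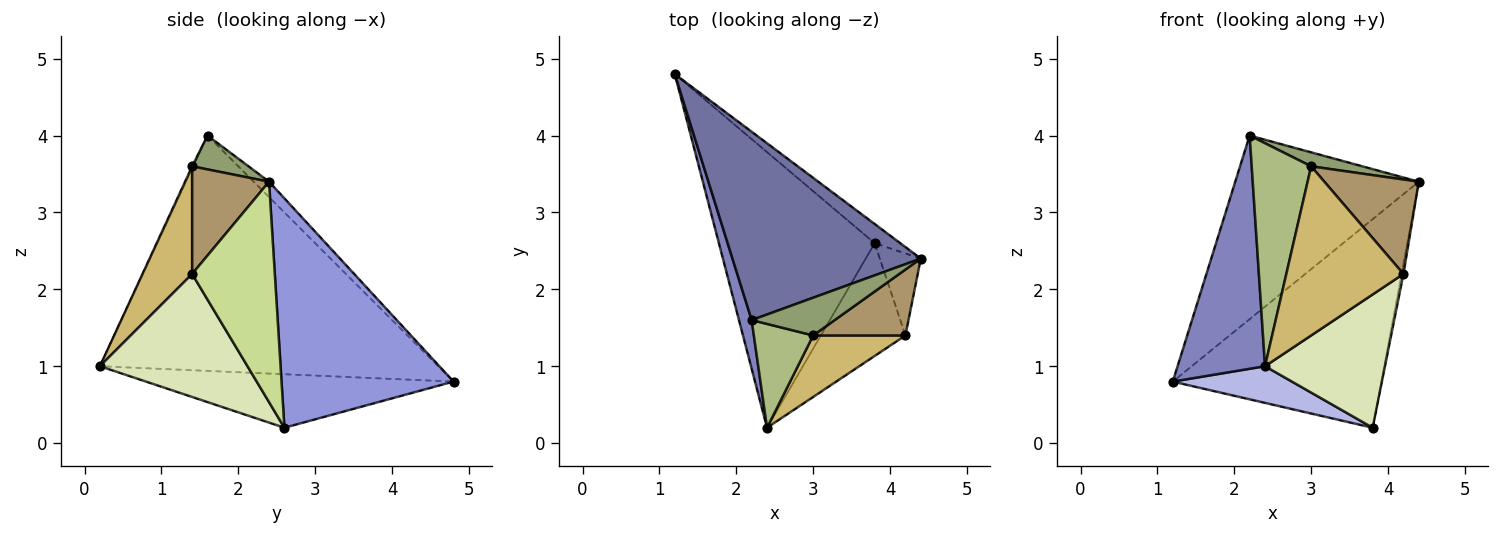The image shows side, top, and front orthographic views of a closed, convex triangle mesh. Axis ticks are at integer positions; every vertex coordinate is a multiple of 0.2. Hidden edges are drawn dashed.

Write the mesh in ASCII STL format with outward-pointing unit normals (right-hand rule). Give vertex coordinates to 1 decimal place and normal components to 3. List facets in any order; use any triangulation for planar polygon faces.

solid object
 facet normal -0.058 0.697 0.715
  outer loop
   vertex 2.2 1.6 4.0
   vertex 4.4 2.4 3.4
   vertex 1.2 4.8 0.8
  endloop
 endfacet
 facet normal -0.967 -0.250 0.052
  outer loop
   vertex 2.2 1.6 4.0
   vertex 1.2 4.8 0.8
   vertex 2.4 0.2 1.0
  endloop
 endfacet
 facet normal 0.635 0.769 -0.071
  outer loop
   vertex 3.8 2.6 0.2
   vertex 1.2 4.8 0.8
   vertex 4.4 2.4 3.4
  endloop
 endfacet
 facet normal -0.322 -0.125 -0.938
  outer loop
   vertex 3.8 2.6 0.2
   vertex 2.4 0.2 1.0
   vertex 1.2 4.8 0.8
  endloop
 endfacet
 facet normal 0.357 -0.324 0.876
  outer loop
   vertex 3.0 1.4 3.6
   vertex 4.4 2.4 3.4
   vertex 2.2 1.6 4.0
  endloop
 endfacet
 facet normal -0.016 -0.906 0.422
  outer loop
   vertex 3.0 1.4 3.6
   vertex 2.2 1.6 4.0
   vertex 2.4 0.2 1.0
  endloop
 endfacet
 facet normal 0.983 0.023 -0.183
  outer loop
   vertex 4.2 1.4 2.2
   vertex 3.8 2.6 0.2
   vertex 4.4 2.4 3.4
  endloop
 endfacet
 facet normal 0.685 -0.556 -0.471
  outer loop
   vertex 4.2 1.4 2.2
   vertex 2.4 0.2 1.0
   vertex 3.8 2.6 0.2
  endloop
 endfacet
 facet normal 0.555 -0.682 0.476
  outer loop
   vertex 4.2 1.4 2.2
   vertex 4.4 2.4 3.4
   vertex 3.0 1.4 3.6
  endloop
 endfacet
 facet normal 0.370 -0.873 0.317
  outer loop
   vertex 4.2 1.4 2.2
   vertex 3.0 1.4 3.6
   vertex 2.4 0.2 1.0
  endloop
 endfacet
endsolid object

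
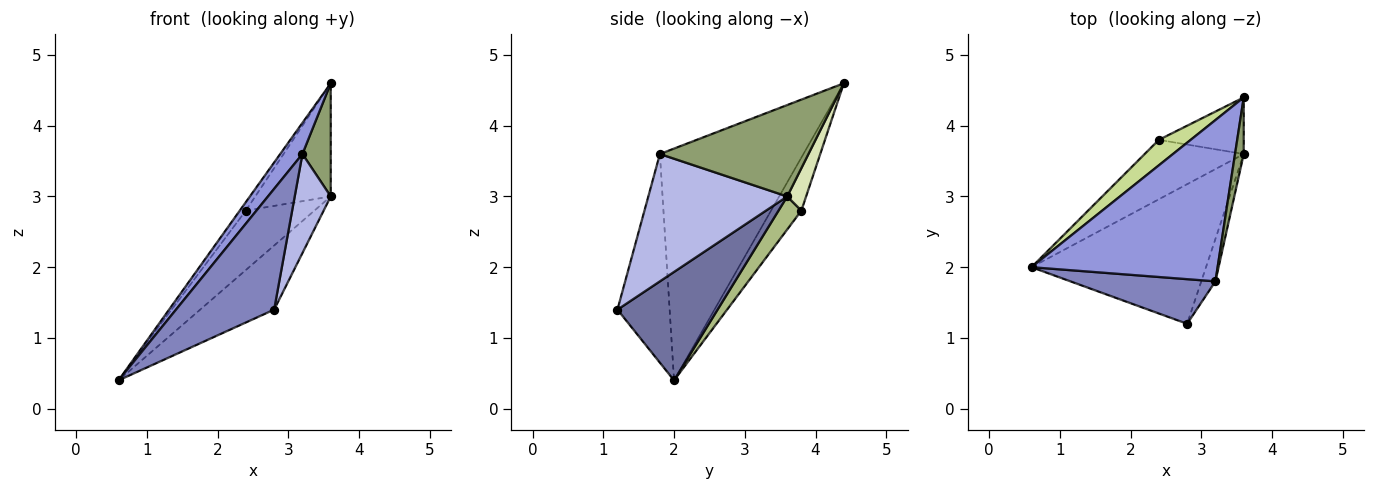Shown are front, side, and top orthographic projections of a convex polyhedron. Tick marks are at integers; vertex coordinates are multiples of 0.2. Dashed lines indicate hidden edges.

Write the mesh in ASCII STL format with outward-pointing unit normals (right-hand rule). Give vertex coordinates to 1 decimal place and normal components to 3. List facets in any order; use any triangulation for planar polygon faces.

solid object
 facet normal 0.492 0.364 -0.791
  outer loop
   vertex 2.8 1.2 1.4
   vertex 0.6 2.0 0.4
   vertex 3.6 3.6 3.0
  endloop
 endfacet
 facet normal -0.446 -0.839 0.310
  outer loop
   vertex 3.2 1.8 3.6
   vertex 0.6 2.0 0.4
   vertex 2.8 1.2 1.4
  endloop
 endfacet
 facet normal -0.774 -0.120 0.622
  outer loop
   vertex 3.2 1.8 3.6
   vertex 3.6 4.4 4.6
   vertex 0.6 2.0 0.4
  endloop
 endfacet
 facet normal 0.962 -0.250 -0.107
  outer loop
   vertex 3.2 1.8 3.6
   vertex 2.8 1.2 1.4
   vertex 3.6 3.6 3.0
  endloop
 endfacet
 facet normal 0.978 -0.186 0.093
  outer loop
   vertex 3.2 1.8 3.6
   vertex 3.6 3.6 3.0
   vertex 3.6 4.4 4.6
  endloop
 endfacet
 facet normal 0.229 0.688 -0.688
  outer loop
   vertex 2.4 3.8 2.8
   vertex 3.6 3.6 3.0
   vertex 0.6 2.0 0.4
  endloop
 endfacet
 facet normal -0.845 0.169 0.507
  outer loop
   vertex 2.4 3.8 2.8
   vertex 0.6 2.0 0.4
   vertex 3.6 4.4 4.6
  endloop
 endfacet
 facet normal 0.218 0.873 -0.436
  outer loop
   vertex 2.4 3.8 2.8
   vertex 3.6 4.4 4.6
   vertex 3.6 3.6 3.0
  endloop
 endfacet
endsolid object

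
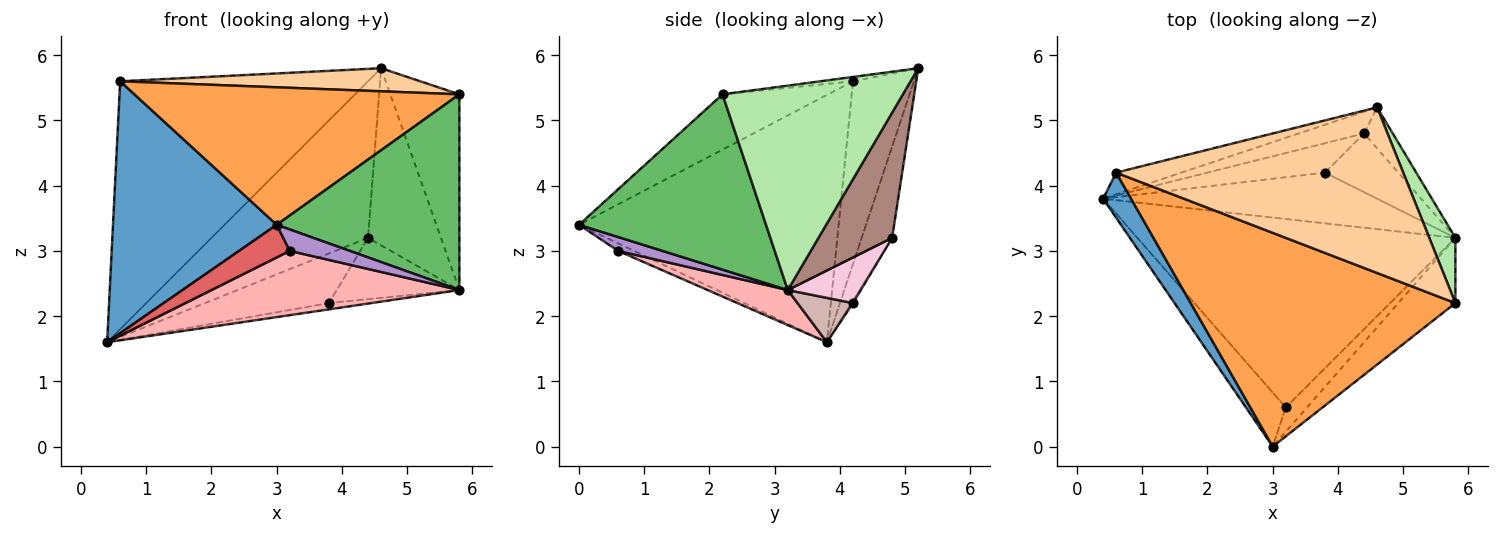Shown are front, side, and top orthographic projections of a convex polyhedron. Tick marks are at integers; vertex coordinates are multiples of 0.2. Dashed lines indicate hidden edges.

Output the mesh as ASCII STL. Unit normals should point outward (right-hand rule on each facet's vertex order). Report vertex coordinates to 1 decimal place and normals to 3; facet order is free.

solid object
 facet normal -0.842 -0.531 0.095
  outer loop
   vertex 0.6 4.2 5.6
   vertex 0.4 3.8 1.6
   vertex 3.0 0.0 3.4
  endloop
 endfacet
 facet normal -0.238 0.968 -0.085
  outer loop
   vertex 0.6 4.2 5.6
   vertex 4.6 5.2 5.8
   vertex 0.4 3.8 1.6
  endloop
 endfacet
 facet normal -0.173 -0.533 0.828
  outer loop
   vertex 0.6 4.2 5.6
   vertex 3.0 0.0 3.4
   vertex 5.8 2.2 5.4
  endloop
 endfacet
 facet normal -0.015 -0.138 0.990
  outer loop
   vertex 0.6 4.2 5.6
   vertex 5.8 2.2 5.4
   vertex 4.6 5.2 5.8
  endloop
 endfacet
 facet normal 0.697 -0.681 -0.227
  outer loop
   vertex 5.8 3.2 2.4
   vertex 5.8 2.2 5.4
   vertex 3.0 0.0 3.4
  endloop
 endfacet
 facet normal 0.927 0.355 0.118
  outer loop
   vertex 5.8 3.2 2.4
   vertex 4.6 5.2 5.8
   vertex 5.8 2.2 5.4
  endloop
 endfacet
 facet normal -0.160 -0.510 -0.845
  outer loop
   vertex 3.2 0.6 3.0
   vertex 3.0 0.0 3.4
   vertex 0.4 3.8 1.6
  endloop
 endfacet
 facet normal 0.104 -0.321 -0.941
  outer loop
   vertex 3.2 0.6 3.0
   vertex 0.4 3.8 1.6
   vertex 5.8 3.2 2.4
  endloop
 endfacet
 facet normal 0.440 -0.595 -0.673
  outer loop
   vertex 3.2 0.6 3.0
   vertex 5.8 3.2 2.4
   vertex 3.0 0.0 3.4
  endloop
 endfacet
 facet normal -0.189 0.973 -0.135
  outer loop
   vertex 4.4 4.8 3.2
   vertex 0.4 3.8 1.6
   vertex 4.6 5.2 5.8
  endloop
 endfacet
 facet normal 0.702 0.694 -0.161
  outer loop
   vertex 4.4 4.8 3.2
   vertex 4.6 5.2 5.8
   vertex 5.8 3.2 2.4
  endloop
 endfacet
 facet normal 0.159 0.121 -0.980
  outer loop
   vertex 3.8 4.2 2.2
   vertex 5.8 3.2 2.4
   vertex 0.4 3.8 1.6
  endloop
 endfacet
 facet normal -0.011 0.860 -0.509
  outer loop
   vertex 3.8 4.2 2.2
   vertex 0.4 3.8 1.6
   vertex 4.4 4.8 3.2
  endloop
 endfacet
 facet normal 0.395 0.663 -0.635
  outer loop
   vertex 3.8 4.2 2.2
   vertex 4.4 4.8 3.2
   vertex 5.8 3.2 2.4
  endloop
 endfacet
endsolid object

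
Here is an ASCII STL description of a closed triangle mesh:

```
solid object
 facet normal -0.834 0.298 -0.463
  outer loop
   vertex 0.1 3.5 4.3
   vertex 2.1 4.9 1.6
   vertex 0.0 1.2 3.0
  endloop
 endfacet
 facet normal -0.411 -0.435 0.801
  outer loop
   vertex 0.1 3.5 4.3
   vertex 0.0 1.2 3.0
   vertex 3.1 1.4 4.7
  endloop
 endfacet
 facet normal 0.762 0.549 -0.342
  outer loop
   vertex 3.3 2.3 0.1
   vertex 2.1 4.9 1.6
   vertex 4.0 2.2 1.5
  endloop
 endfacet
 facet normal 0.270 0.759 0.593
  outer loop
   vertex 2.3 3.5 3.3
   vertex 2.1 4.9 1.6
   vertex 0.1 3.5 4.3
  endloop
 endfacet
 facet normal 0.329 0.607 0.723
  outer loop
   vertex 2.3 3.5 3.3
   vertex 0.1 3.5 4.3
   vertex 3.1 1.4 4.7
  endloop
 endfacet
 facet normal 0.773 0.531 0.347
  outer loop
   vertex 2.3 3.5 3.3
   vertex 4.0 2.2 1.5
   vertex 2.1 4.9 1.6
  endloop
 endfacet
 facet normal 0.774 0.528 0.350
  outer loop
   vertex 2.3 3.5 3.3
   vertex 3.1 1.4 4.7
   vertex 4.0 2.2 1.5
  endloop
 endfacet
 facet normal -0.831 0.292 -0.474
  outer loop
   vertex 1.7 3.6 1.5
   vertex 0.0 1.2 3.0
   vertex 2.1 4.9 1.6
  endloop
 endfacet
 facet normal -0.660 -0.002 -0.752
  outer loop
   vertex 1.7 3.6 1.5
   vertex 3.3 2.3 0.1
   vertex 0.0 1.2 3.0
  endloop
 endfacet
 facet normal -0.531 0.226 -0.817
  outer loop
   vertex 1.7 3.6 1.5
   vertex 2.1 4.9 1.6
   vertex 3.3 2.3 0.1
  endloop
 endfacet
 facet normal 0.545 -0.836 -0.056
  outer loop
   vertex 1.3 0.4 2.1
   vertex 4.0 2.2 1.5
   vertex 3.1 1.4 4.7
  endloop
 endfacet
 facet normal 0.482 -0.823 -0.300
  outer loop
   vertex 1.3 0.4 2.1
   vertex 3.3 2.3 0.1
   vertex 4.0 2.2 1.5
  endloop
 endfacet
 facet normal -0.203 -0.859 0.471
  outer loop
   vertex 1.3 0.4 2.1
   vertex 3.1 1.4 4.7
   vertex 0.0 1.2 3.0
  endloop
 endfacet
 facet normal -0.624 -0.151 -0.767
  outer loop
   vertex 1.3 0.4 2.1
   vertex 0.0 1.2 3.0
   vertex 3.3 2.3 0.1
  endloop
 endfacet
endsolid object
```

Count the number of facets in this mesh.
14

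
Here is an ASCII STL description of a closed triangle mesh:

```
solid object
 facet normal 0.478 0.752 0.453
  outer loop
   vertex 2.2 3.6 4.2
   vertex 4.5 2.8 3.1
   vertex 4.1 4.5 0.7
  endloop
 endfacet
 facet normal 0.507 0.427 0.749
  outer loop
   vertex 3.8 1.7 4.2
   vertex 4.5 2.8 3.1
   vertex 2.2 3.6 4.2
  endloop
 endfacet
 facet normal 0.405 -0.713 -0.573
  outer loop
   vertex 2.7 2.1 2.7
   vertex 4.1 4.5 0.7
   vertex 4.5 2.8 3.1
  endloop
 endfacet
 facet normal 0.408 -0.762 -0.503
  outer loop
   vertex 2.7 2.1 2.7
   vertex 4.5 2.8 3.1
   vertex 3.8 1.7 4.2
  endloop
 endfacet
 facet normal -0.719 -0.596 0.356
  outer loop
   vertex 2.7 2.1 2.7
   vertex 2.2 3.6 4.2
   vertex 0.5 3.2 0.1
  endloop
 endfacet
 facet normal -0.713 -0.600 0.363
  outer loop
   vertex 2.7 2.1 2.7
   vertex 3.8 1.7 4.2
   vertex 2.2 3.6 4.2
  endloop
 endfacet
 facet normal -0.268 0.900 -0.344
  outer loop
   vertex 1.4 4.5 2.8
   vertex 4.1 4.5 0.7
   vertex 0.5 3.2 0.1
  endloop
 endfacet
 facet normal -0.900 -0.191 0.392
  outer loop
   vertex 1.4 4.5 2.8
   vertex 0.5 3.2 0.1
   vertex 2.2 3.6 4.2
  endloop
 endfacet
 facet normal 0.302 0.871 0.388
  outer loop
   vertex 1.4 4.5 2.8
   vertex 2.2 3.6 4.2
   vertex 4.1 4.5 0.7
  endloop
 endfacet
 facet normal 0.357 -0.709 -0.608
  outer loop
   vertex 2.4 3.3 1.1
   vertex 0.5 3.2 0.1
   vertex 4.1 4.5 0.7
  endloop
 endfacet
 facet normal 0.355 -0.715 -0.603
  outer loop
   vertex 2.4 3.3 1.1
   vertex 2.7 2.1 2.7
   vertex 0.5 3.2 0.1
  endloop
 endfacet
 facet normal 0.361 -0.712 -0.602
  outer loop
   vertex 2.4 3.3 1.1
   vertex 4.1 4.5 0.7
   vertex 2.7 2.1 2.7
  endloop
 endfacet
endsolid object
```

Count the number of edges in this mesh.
18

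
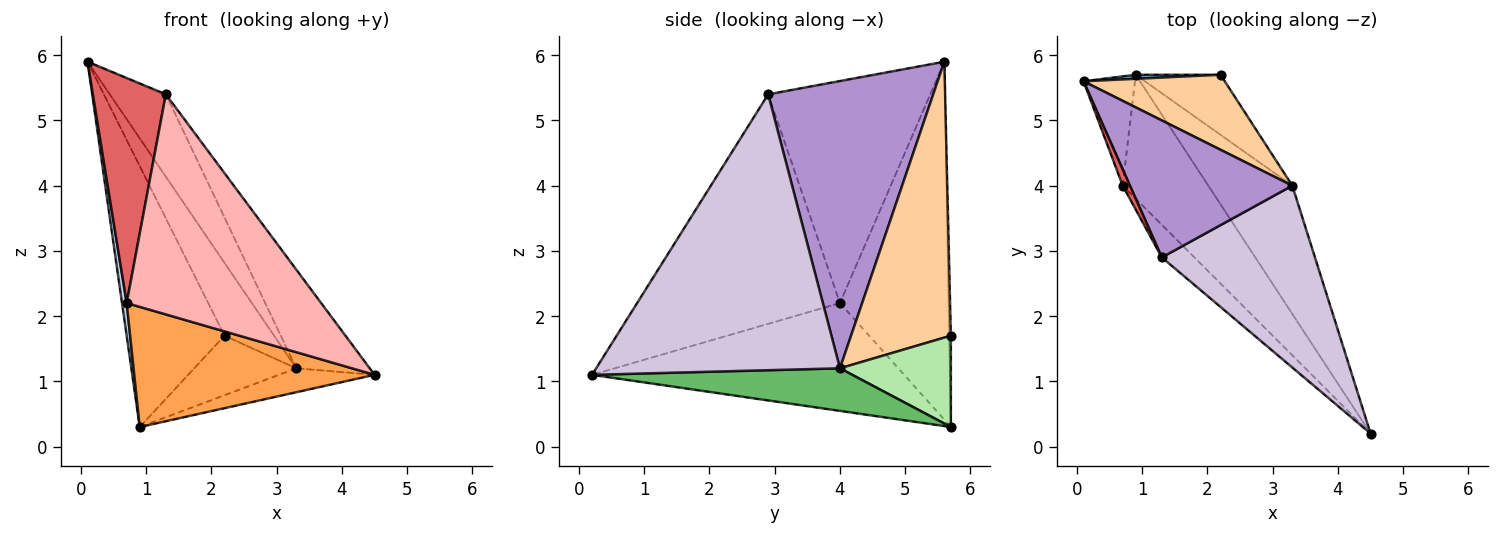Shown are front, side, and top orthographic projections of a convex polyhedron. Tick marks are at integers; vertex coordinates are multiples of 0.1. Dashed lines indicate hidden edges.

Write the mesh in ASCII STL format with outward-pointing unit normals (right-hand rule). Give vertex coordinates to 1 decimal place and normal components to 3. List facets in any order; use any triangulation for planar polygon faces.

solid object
 facet normal -0.017 1.000 0.015
  outer loop
   vertex 2.2 5.7 1.7
   vertex 0.9 5.7 0.3
   vertex 0.1 5.6 5.9
  endloop
 endfacet
 facet normal -0.989 -0.042 -0.142
  outer loop
   vertex 0.7 4.0 2.2
   vertex 0.1 5.6 5.9
   vertex 0.9 5.7 0.3
  endloop
 endfacet
 facet normal -0.671 -0.516 -0.533
  outer loop
   vertex 0.7 4.0 2.2
   vertex 0.9 5.7 0.3
   vertex 4.5 0.2 1.1
  endloop
 endfacet
 facet normal 0.814 0.404 0.417
  outer loop
   vertex 3.3 4.0 1.2
   vertex 2.2 5.7 1.7
   vertex 0.1 5.6 5.9
  endloop
 endfacet
 facet normal 0.446 0.164 -0.880
  outer loop
   vertex 3.3 4.0 1.2
   vertex 4.5 0.2 1.1
   vertex 0.9 5.7 0.3
  endloop
 endfacet
 facet normal 0.608 0.559 -0.564
  outer loop
   vertex 3.3 4.0 1.2
   vertex 0.9 5.7 0.3
   vertex 2.2 5.7 1.7
  endloop
 endfacet
 facet normal -0.911 -0.411 0.030
  outer loop
   vertex 1.3 2.9 5.4
   vertex 0.1 5.6 5.9
   vertex 0.7 4.0 2.2
  endloop
 endfacet
 facet normal -0.718 -0.688 -0.102
  outer loop
   vertex 1.3 2.9 5.4
   vertex 0.7 4.0 2.2
   vertex 4.5 0.2 1.1
  endloop
 endfacet
 facet normal 0.835 0.284 0.472
  outer loop
   vertex 1.3 2.9 5.4
   vertex 3.3 4.0 1.2
   vertex 0.1 5.6 5.9
  endloop
 endfacet
 facet normal 0.846 0.255 0.469
  outer loop
   vertex 1.3 2.9 5.4
   vertex 4.5 0.2 1.1
   vertex 3.3 4.0 1.2
  endloop
 endfacet
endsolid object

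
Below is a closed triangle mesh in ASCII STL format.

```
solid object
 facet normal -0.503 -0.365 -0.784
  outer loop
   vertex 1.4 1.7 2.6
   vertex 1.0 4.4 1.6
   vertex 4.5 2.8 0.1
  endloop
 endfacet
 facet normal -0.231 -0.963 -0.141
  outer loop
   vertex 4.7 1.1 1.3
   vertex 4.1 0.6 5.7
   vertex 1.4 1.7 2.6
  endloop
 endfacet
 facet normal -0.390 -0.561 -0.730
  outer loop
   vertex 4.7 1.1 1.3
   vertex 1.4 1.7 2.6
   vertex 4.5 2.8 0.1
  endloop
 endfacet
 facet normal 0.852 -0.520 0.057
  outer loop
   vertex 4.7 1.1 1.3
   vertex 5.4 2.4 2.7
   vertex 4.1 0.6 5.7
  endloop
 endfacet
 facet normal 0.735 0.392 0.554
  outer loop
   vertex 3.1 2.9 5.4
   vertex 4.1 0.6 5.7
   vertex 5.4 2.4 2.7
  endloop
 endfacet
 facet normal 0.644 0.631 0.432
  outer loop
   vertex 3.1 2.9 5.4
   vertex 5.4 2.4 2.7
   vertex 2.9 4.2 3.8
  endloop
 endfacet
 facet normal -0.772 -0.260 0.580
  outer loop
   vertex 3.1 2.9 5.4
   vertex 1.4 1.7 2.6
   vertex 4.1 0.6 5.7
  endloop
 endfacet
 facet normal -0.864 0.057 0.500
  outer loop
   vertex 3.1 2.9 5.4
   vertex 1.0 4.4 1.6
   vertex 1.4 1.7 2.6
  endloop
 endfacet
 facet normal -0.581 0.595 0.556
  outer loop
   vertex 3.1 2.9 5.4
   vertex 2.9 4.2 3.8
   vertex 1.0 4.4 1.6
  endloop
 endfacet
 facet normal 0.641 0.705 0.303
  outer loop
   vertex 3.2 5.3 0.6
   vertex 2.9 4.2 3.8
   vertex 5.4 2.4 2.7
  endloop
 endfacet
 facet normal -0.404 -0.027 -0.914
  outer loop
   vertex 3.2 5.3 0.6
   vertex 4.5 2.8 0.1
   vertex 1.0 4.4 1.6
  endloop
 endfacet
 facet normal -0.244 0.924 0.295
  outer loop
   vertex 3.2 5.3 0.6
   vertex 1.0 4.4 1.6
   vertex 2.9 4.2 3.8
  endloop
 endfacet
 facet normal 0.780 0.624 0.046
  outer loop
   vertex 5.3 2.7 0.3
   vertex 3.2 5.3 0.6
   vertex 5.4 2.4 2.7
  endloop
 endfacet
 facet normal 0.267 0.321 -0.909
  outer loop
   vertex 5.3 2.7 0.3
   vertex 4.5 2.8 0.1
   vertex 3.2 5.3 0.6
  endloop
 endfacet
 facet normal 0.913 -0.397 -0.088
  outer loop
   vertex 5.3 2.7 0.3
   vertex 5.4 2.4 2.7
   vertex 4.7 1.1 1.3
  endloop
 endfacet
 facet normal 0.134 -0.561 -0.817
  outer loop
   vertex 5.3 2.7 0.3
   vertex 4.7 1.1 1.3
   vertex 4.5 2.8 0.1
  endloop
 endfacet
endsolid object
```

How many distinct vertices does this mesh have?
10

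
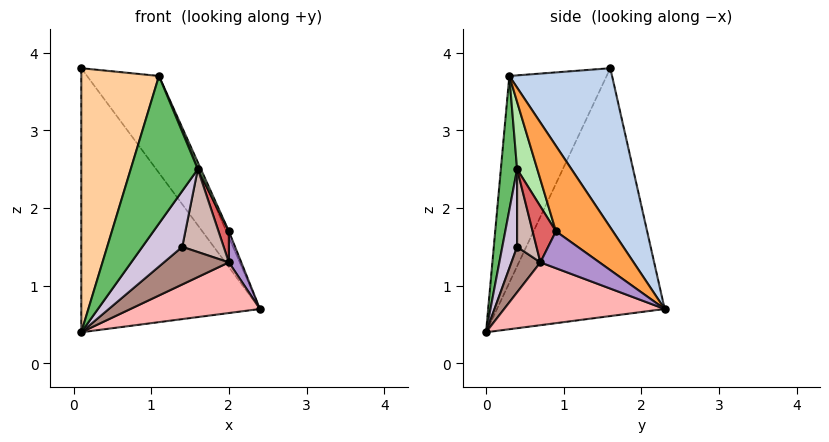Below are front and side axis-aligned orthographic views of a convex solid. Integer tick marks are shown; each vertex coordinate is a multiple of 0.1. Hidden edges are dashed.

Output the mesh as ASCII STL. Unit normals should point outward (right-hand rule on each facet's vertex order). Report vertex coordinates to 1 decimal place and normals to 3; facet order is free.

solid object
 facet normal -0.647 0.690 -0.325
  outer loop
   vertex 0.1 0.0 0.4
   vertex 0.1 1.6 3.8
   vertex 2.4 2.3 0.7
  endloop
 endfacet
 facet normal 0.659 0.462 0.593
  outer loop
   vertex 1.1 0.3 3.7
   vertex 2.4 2.3 0.7
   vertex 0.1 1.6 3.8
  endloop
 endfacet
 facet normal 0.906 0.041 0.420
  outer loop
   vertex 1.1 0.3 3.7
   vertex 2.0 0.9 1.7
   vertex 2.4 2.3 0.7
  endloop
 endfacet
 facet normal -0.750 -0.599 0.282
  outer loop
   vertex 1.1 0.3 3.7
   vertex 0.1 1.6 3.8
   vertex 0.1 0.0 0.4
  endloop
 endfacet
 facet normal 0.235 -0.972 0.017
  outer loop
   vertex 1.6 0.4 2.5
   vertex 1.1 0.3 3.7
   vertex 0.1 0.0 0.4
  endloop
 endfacet
 facet normal 0.918 -0.141 0.371
  outer loop
   vertex 1.6 0.4 2.5
   vertex 2.0 0.9 1.7
   vertex 1.1 0.3 3.7
  endloop
 endfacet
 facet normal 0.896 -0.398 0.199
  outer loop
   vertex 2.0 0.7 1.3
   vertex 2.0 0.9 1.7
   vertex 1.6 0.4 2.5
  endloop
 endfacet
 facet normal 0.509 -0.411 -0.756
  outer loop
   vertex 2.0 0.7 1.3
   vertex 0.1 0.0 0.4
   vertex 2.4 2.3 0.7
  endloop
 endfacet
 facet normal 0.973 -0.205 0.102
  outer loop
   vertex 2.0 0.7 1.3
   vertex 2.4 2.3 0.7
   vertex 2.0 0.9 1.7
  endloop
 endfacet
 facet normal 0.346 -0.935 -0.069
  outer loop
   vertex 1.4 0.4 1.5
   vertex 1.6 0.4 2.5
   vertex 0.1 0.0 0.4
  endloop
 endfacet
 facet normal 0.403 -0.903 -0.147
  outer loop
   vertex 1.4 0.4 1.5
   vertex 0.1 0.0 0.4
   vertex 2.0 0.7 1.3
  endloop
 endfacet
 facet normal 0.423 -0.902 -0.085
  outer loop
   vertex 1.4 0.4 1.5
   vertex 2.0 0.7 1.3
   vertex 1.6 0.4 2.5
  endloop
 endfacet
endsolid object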